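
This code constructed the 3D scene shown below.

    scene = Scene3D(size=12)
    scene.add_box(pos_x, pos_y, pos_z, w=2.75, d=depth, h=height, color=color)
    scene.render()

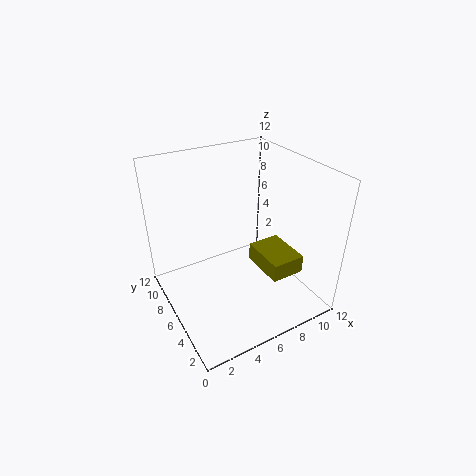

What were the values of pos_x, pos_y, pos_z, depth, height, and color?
pos_x = 7; pos_y = 2; pos_z = 3.75; depth = 3.75; height = 1.5; color = 'olive'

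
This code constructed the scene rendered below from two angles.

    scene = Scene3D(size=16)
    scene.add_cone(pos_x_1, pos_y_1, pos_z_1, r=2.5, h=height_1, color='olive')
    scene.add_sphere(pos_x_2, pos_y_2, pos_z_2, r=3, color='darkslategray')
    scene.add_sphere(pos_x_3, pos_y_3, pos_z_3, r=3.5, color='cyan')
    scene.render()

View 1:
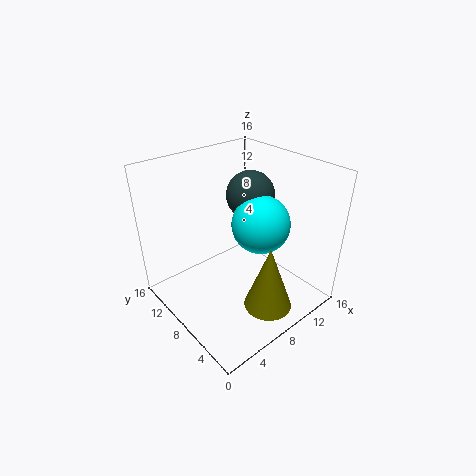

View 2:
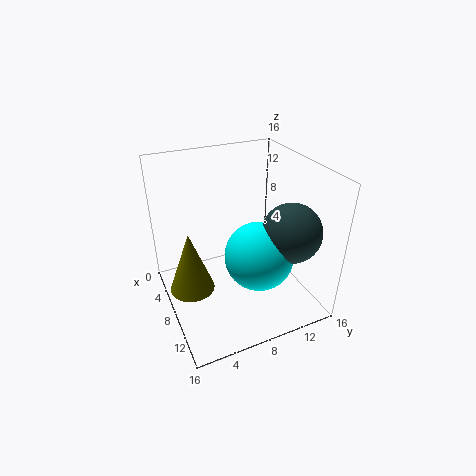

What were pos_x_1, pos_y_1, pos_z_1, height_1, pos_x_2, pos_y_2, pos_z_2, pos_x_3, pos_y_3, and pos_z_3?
pos_x_1 = 7.5
pos_y_1 = 2.5
pos_z_1 = 2.5
height_1 = 7
pos_x_2 = 13
pos_y_2 = 11.5
pos_z_2 = 10.5
pos_x_3 = 12
pos_y_3 = 8.5
pos_z_3 = 8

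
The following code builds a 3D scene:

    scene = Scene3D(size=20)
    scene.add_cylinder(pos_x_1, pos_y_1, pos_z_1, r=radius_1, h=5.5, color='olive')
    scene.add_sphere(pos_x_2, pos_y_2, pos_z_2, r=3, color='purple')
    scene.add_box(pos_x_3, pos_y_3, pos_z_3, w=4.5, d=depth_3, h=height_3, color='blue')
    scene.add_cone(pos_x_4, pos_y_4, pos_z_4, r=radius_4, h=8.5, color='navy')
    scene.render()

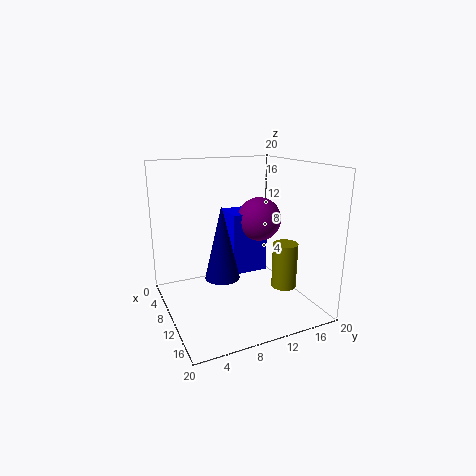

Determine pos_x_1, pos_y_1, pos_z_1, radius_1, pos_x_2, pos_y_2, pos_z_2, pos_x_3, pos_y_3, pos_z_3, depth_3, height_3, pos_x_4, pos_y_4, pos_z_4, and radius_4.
pos_x_1 = 18; pos_y_1 = 12.5; pos_z_1 = 6; radius_1 = 1.5; pos_x_2 = 10.5; pos_y_2 = 13; pos_z_2 = 12.5; pos_x_3 = 6.5; pos_y_3 = 9; pos_z_3 = 5; depth_3 = 5; height_3 = 8.5; pos_x_4 = 16.5; pos_y_4 = 5; pos_z_4 = 8; radius_4 = 2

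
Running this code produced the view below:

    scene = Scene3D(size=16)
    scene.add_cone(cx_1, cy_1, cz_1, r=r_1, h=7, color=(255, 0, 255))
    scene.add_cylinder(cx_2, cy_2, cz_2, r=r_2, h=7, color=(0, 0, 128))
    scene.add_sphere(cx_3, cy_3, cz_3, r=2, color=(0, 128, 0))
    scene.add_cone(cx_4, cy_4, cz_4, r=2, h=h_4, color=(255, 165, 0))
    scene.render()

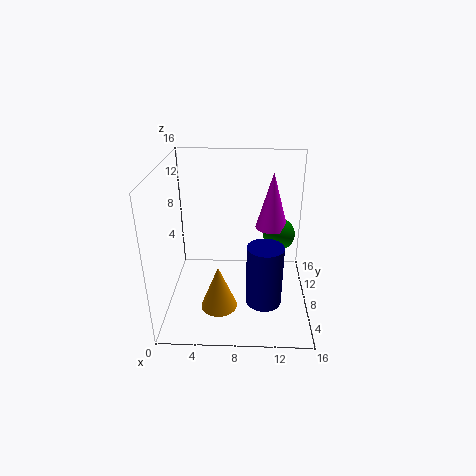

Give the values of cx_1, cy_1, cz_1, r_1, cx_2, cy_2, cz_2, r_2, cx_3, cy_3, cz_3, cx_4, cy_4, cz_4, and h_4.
cx_1 = 12; cy_1 = 13; cz_1 = 7; r_1 = 2; cx_2 = 11; cy_2 = 6; cz_2 = 1; r_2 = 2; cx_3 = 13; cy_3 = 13; cz_3 = 6; cx_4 = 6; cy_4 = 5; cz_4 = 1; h_4 = 5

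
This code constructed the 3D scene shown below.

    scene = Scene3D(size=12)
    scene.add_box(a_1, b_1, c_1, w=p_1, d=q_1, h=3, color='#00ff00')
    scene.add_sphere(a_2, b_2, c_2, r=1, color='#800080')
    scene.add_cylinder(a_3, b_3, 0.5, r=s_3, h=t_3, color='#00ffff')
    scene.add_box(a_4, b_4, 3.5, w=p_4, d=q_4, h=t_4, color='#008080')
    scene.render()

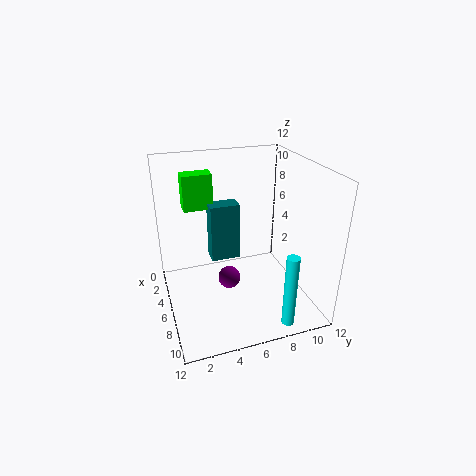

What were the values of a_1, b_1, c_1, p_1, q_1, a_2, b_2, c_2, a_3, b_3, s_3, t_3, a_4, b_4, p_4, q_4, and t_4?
a_1 = 2.5; b_1 = 2; c_1 = 8; p_1 = 1.5; q_1 = 2.5; a_2 = 5; b_2 = 5.5; c_2 = 1.5; a_3 = 11; b_3 = 8.5; s_3 = 0.5; t_3 = 6; a_4 = 3.5; b_4 = 4; p_4 = 1.5; q_4 = 2.5; t_4 = 5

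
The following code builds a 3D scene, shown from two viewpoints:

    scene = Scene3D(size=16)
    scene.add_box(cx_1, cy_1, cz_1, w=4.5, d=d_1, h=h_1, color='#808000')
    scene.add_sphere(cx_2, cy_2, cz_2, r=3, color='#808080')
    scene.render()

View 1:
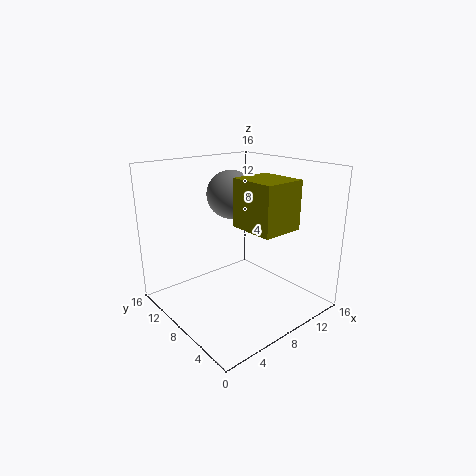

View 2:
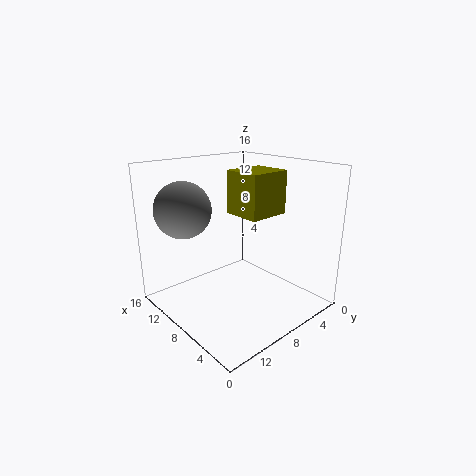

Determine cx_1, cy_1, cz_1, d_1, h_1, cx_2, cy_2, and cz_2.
cx_1 = 6.5; cy_1 = 2; cz_1 = 10; d_1 = 5; h_1 = 5; cx_2 = 11; cy_2 = 13; cz_2 = 11.5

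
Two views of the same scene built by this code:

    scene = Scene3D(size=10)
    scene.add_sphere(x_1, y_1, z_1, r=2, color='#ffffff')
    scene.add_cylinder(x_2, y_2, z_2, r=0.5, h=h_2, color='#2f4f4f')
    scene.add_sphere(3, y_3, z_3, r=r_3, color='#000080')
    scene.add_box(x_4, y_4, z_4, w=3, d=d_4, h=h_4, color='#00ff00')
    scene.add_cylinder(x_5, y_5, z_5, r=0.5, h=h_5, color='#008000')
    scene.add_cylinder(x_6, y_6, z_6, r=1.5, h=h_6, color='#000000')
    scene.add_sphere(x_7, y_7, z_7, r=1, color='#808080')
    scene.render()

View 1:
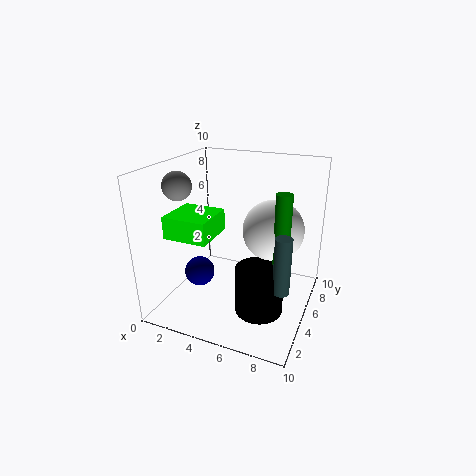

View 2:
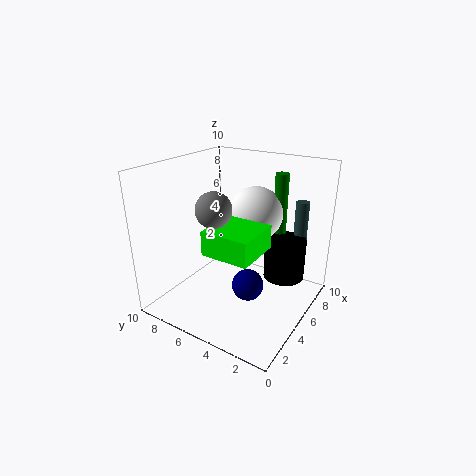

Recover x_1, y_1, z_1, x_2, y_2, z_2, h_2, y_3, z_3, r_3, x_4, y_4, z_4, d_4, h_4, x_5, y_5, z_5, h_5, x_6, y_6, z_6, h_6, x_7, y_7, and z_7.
x_1 = 7.5; y_1 = 5; z_1 = 6; x_2 = 9; y_2 = 2; z_2 = 3.5; h_2 = 3.5; y_3 = 3; z_3 = 3; r_3 = 1; x_4 = 1; y_4 = 2; z_4 = 5.5; d_4 = 3; h_4 = 1.5; x_5 = 8.5; y_5 = 3.5; z_5 = 4.5; h_5 = 4.5; x_6 = 7.5; y_6 = 2.5; z_6 = 1.5; h_6 = 3; x_7 = 1; y_7 = 4; z_7 = 8.5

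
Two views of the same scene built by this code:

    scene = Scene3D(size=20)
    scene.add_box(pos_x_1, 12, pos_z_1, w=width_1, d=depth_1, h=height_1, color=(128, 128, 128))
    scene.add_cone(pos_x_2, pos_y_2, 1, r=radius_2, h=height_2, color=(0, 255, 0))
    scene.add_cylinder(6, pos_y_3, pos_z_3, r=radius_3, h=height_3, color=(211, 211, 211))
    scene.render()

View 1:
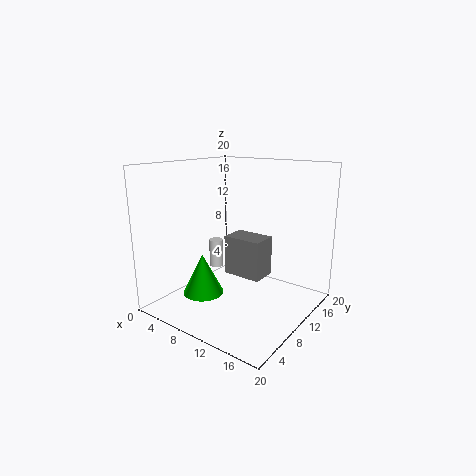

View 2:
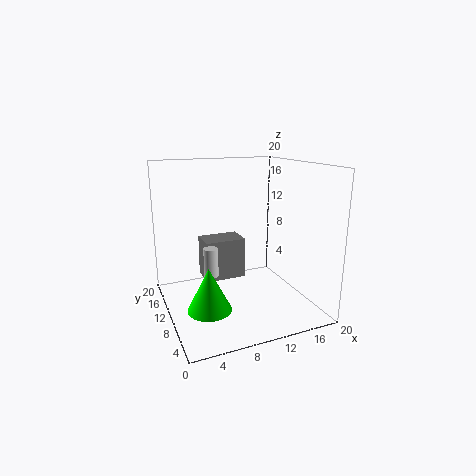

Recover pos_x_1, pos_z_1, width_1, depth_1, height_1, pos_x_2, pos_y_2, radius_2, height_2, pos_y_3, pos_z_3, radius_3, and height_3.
pos_x_1 = 6
pos_z_1 = 3
width_1 = 6
depth_1 = 4
height_1 = 6
pos_x_2 = 5
pos_y_2 = 8
radius_2 = 3
height_2 = 6
pos_y_3 = 10
pos_z_3 = 5
radius_3 = 1
height_3 = 4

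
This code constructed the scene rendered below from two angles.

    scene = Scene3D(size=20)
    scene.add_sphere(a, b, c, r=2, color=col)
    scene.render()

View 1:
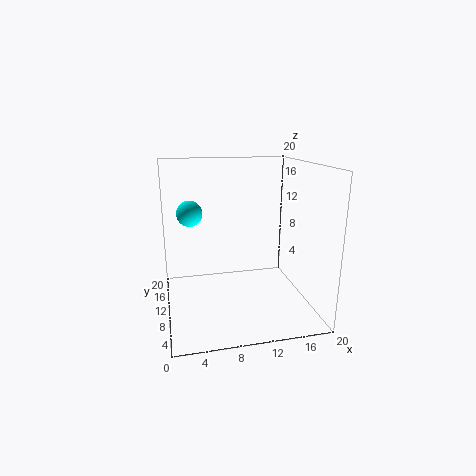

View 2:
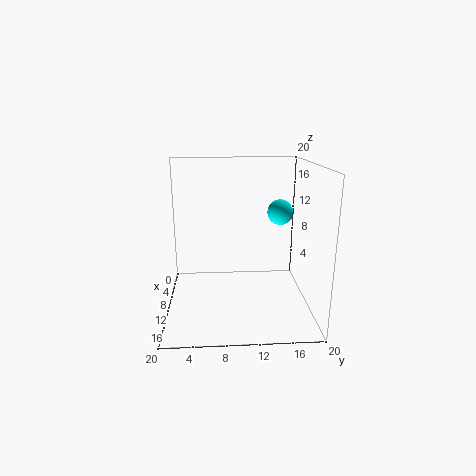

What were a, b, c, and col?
a = 4; b = 17; c = 12; col = 'cyan'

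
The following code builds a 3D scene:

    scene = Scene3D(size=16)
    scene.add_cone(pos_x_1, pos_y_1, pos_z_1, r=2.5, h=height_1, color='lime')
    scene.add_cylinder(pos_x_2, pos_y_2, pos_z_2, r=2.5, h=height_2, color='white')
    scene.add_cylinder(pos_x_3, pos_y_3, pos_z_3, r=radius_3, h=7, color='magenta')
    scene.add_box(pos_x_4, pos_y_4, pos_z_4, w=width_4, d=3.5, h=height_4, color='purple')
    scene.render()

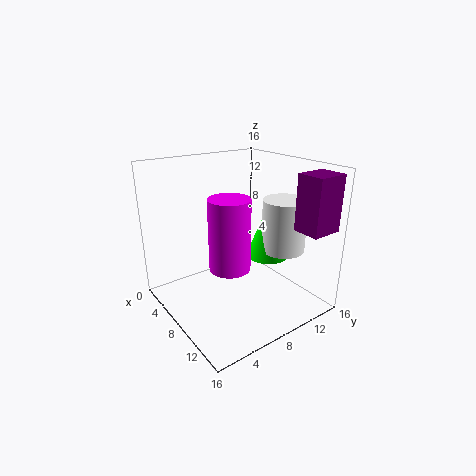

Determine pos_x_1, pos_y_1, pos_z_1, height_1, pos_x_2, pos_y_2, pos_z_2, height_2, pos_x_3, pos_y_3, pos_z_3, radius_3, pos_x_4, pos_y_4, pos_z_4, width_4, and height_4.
pos_x_1 = 8.5; pos_y_1 = 12; pos_z_1 = 5; height_1 = 6.5; pos_x_2 = 10; pos_y_2 = 13; pos_z_2 = 6; height_2 = 6; pos_x_3 = 11.5; pos_y_3 = 4.5; pos_z_3 = 7; radius_3 = 2; pos_x_4 = 12.5; pos_y_4 = 12; pos_z_4 = 9.5; width_4 = 3; height_4 = 6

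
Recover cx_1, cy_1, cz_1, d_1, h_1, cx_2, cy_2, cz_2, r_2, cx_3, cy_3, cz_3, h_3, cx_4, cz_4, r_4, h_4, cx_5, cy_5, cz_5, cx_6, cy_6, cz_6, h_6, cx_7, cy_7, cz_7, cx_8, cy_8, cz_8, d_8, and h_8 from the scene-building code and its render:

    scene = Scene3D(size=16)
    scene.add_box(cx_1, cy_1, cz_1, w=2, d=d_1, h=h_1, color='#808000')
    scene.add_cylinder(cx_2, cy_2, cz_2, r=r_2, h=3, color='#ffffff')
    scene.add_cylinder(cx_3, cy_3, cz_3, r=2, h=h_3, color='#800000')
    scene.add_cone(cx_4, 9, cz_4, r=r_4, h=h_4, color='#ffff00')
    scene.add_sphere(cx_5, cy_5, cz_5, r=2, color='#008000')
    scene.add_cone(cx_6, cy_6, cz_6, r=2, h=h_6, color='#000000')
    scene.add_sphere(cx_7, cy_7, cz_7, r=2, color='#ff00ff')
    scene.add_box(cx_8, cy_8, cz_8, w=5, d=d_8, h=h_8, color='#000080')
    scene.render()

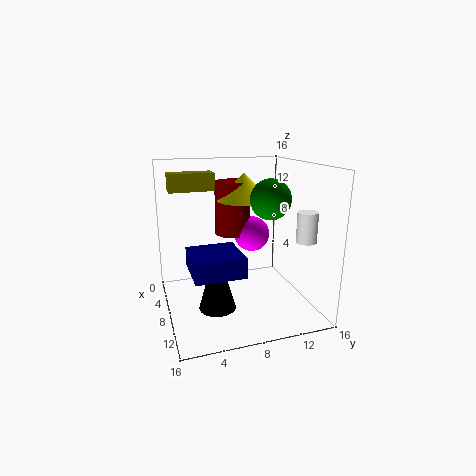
cx_1 = 4
cy_1 = 1
cz_1 = 13
d_1 = 5
h_1 = 2
cx_2 = 14
cy_2 = 13
cz_2 = 9
r_2 = 1
cx_3 = 6
cy_3 = 8
cz_3 = 8
h_3 = 6
cx_4 = 7
cz_4 = 12
r_4 = 3
h_4 = 3
cx_5 = 12
cy_5 = 10
cz_5 = 13
cx_6 = 10
cy_6 = 5
cz_6 = 1
h_6 = 7
cx_7 = 7
cy_7 = 10
cz_7 = 8
cx_8 = 9
cy_8 = 2
cz_8 = 6
d_8 = 5
h_8 = 2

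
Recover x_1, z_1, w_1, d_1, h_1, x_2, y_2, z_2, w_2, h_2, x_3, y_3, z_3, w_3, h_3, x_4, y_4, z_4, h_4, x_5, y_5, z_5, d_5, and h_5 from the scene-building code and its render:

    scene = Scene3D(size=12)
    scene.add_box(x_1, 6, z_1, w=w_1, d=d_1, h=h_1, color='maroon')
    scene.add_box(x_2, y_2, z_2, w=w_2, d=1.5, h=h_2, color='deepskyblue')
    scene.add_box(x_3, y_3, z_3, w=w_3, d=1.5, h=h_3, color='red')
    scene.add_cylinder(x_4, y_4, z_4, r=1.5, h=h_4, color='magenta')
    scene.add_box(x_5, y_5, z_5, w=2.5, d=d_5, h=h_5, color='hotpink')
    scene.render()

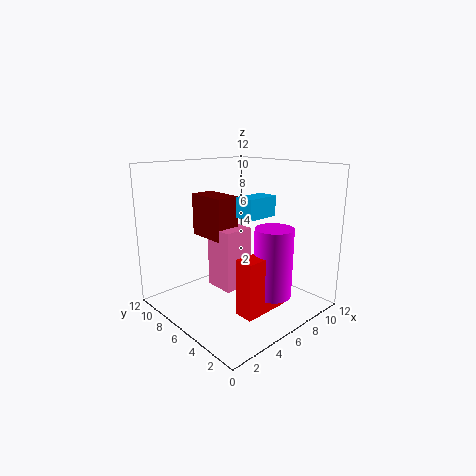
x_1 = 4
z_1 = 6
w_1 = 2
d_1 = 3.5
h_1 = 3.5
x_2 = 4
y_2 = 2.5
z_2 = 8.5
w_2 = 2.5
h_2 = 1.5
x_3 = 3.5
y_3 = 2
z_3 = 1
w_3 = 4
h_3 = 4.5
x_4 = 6.5
y_4 = 2.5
z_4 = 2
h_4 = 5.5
x_5 = 4
y_5 = 5
z_5 = 2
d_5 = 2.5
h_5 = 5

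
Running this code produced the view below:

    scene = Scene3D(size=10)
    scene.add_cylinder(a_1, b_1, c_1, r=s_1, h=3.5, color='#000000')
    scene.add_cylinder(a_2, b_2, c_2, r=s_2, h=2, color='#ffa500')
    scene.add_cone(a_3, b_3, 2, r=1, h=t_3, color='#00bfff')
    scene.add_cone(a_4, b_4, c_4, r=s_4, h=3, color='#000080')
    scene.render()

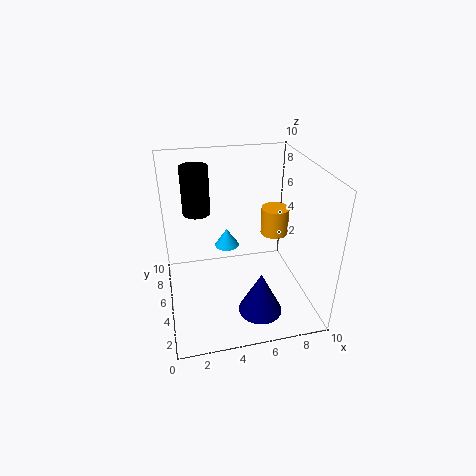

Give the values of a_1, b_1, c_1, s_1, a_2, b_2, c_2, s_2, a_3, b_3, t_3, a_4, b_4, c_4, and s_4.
a_1 = 2.5, b_1 = 7.5, c_1 = 6, s_1 = 1, a_2 = 8, b_2 = 6, c_2 = 4.5, s_2 = 1, a_3 = 5, b_3 = 9, t_3 = 1.5, a_4 = 6, b_4 = 2.5, c_4 = 0.5, s_4 = 1.5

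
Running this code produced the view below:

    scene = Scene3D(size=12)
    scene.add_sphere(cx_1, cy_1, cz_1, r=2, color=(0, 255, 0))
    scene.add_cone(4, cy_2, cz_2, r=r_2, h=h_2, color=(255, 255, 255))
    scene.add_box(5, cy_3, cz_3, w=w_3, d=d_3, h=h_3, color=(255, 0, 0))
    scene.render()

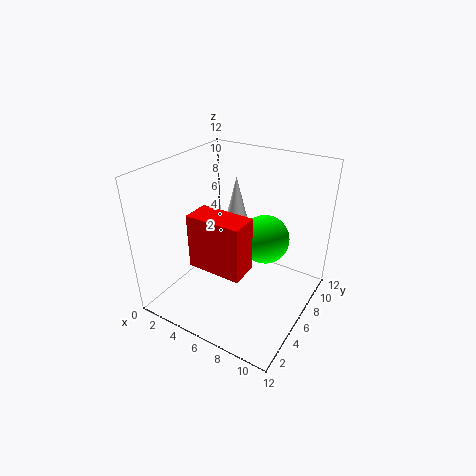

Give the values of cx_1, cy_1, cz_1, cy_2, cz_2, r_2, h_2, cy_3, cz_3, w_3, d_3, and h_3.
cx_1 = 8
cy_1 = 7
cz_1 = 6
cy_2 = 9
cz_2 = 6
r_2 = 1
h_2 = 4
cy_3 = 1
cz_3 = 6
w_3 = 4
d_3 = 2
h_3 = 4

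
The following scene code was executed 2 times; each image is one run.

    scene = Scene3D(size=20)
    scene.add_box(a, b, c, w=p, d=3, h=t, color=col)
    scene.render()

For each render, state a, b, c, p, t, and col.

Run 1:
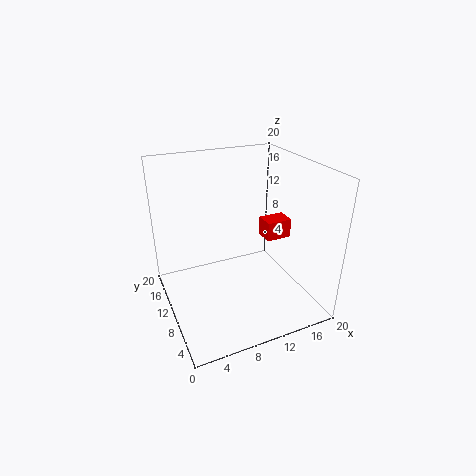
a = 16
b = 12
c = 7
p = 4
t = 3
col = 'red'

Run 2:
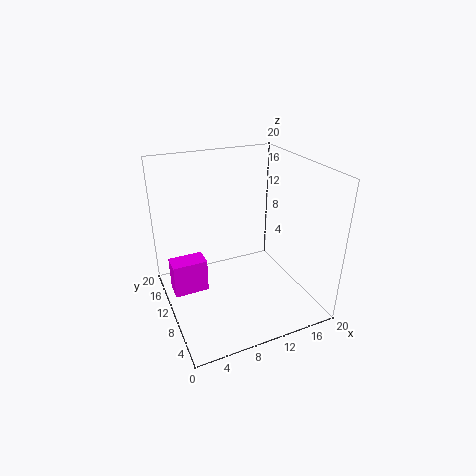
a = 1
b = 12
c = 1
p = 5
t = 5
col = 'magenta'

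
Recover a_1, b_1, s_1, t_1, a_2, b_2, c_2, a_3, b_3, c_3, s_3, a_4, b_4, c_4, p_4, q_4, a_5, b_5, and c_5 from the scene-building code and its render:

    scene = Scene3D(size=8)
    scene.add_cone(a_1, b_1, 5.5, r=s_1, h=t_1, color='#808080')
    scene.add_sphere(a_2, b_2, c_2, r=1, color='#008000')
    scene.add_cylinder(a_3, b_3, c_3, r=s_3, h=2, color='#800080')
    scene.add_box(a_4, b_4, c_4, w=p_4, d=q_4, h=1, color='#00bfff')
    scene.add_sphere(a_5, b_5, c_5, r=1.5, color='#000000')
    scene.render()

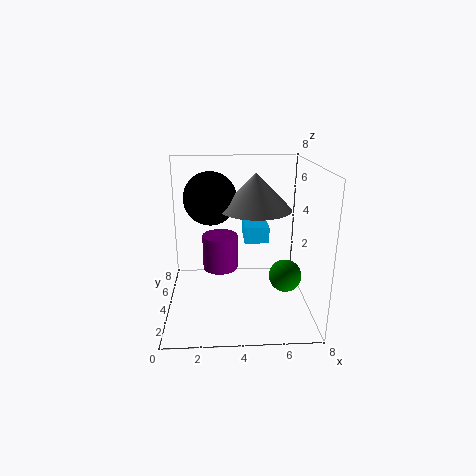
a_1 = 5, b_1 = 4.5, s_1 = 2, t_1 = 2, a_2 = 7, b_2 = 5, c_2 = 1, a_3 = 3, b_3 = 4.5, c_3 = 2, s_3 = 1, a_4 = 4.5, b_4 = 5.5, c_4 = 3, p_4 = 1.5, q_4 = 2, a_5 = 2.5, b_5 = 5, c_5 = 6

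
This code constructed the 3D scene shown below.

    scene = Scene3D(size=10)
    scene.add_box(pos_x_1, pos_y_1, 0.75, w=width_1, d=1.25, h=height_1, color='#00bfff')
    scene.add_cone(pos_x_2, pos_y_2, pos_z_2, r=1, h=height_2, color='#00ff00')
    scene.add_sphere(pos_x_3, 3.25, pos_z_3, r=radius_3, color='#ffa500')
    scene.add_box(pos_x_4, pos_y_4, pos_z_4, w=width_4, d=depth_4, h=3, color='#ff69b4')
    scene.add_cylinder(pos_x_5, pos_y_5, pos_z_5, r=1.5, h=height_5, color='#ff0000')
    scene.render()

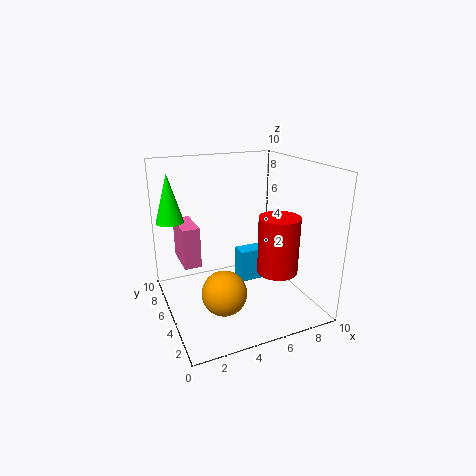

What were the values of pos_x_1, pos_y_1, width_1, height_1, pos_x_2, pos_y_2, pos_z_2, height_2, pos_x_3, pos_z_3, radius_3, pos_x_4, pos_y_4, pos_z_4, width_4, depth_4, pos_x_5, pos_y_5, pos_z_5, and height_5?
pos_x_1 = 5.75
pos_y_1 = 6
width_1 = 3.25
height_1 = 2.5
pos_x_2 = 1
pos_y_2 = 8
pos_z_2 = 5.75
height_2 = 3.5
pos_x_3 = 3.25
pos_z_3 = 2
radius_3 = 1.5
pos_x_4 = 1.5
pos_y_4 = 6.5
pos_z_4 = 2.5
width_4 = 1.25
depth_4 = 3
pos_x_5 = 8
pos_y_5 = 4.5
pos_z_5 = 2
height_5 = 4.25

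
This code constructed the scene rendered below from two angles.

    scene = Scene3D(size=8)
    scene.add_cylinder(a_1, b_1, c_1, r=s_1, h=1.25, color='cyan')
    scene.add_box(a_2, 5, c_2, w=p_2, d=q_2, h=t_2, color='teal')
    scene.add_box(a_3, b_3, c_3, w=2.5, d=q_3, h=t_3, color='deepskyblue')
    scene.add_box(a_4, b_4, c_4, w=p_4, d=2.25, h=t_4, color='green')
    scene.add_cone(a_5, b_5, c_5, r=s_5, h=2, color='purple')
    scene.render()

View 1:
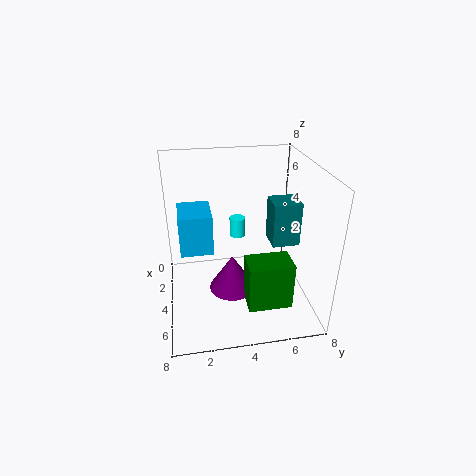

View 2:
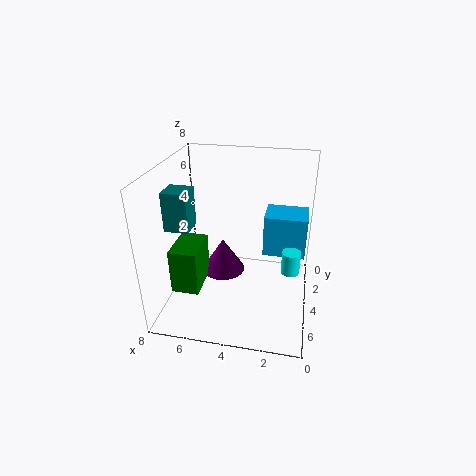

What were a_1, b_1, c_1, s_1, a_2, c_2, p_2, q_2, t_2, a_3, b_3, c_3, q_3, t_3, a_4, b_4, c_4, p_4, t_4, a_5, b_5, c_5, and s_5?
a_1 = 1
b_1 = 4.5
c_1 = 2.5
s_1 = 0.5
a_2 = 6
c_2 = 5.25
p_2 = 1.25
q_2 = 1.25
t_2 = 2
a_3 = 0.25
b_3 = 0.75
c_3 = 2.25
q_3 = 2
t_3 = 2.5
a_4 = 5.75
b_4 = 4
c_4 = 1.5
p_4 = 1.5
t_4 = 2.5
a_5 = 5
b_5 = 3.5
c_5 = 1.5
s_5 = 1.25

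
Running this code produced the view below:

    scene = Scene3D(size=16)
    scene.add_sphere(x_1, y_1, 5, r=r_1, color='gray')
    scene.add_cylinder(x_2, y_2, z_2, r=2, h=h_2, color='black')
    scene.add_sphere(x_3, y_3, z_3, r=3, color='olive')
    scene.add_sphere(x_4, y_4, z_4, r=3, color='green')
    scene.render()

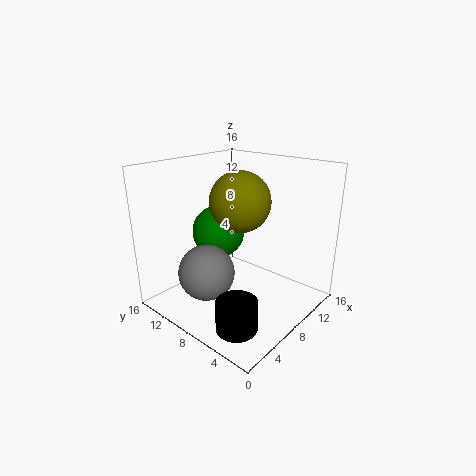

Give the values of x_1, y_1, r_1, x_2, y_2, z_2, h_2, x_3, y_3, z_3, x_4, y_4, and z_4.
x_1 = 4; y_1 = 9; r_1 = 3; x_2 = 2; y_2 = 3; z_2 = 2; h_2 = 3; x_3 = 6; y_3 = 6; z_3 = 13; x_4 = 8; y_4 = 11; z_4 = 8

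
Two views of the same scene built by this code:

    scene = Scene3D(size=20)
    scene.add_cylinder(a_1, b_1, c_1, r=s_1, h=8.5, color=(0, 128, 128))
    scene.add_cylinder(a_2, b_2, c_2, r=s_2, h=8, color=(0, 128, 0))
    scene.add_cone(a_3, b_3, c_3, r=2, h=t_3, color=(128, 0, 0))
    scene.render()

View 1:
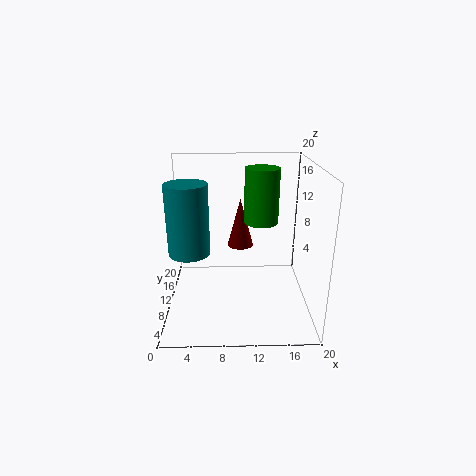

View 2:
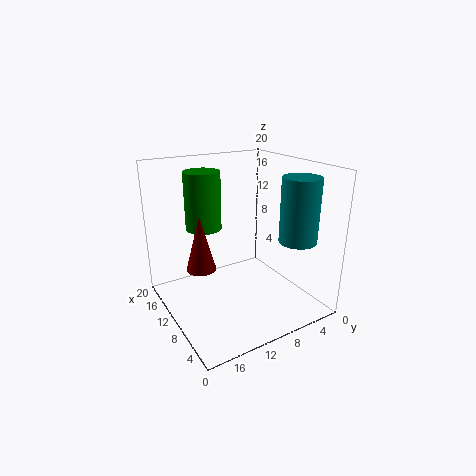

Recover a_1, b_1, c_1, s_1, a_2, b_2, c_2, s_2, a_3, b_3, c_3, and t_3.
a_1 = 4
b_1 = 4.5
c_1 = 10.5
s_1 = 2.5
a_2 = 13.5
b_2 = 13.5
c_2 = 11
s_2 = 2.5
a_3 = 10.5
b_3 = 15.5
c_3 = 6.5
t_3 = 7.5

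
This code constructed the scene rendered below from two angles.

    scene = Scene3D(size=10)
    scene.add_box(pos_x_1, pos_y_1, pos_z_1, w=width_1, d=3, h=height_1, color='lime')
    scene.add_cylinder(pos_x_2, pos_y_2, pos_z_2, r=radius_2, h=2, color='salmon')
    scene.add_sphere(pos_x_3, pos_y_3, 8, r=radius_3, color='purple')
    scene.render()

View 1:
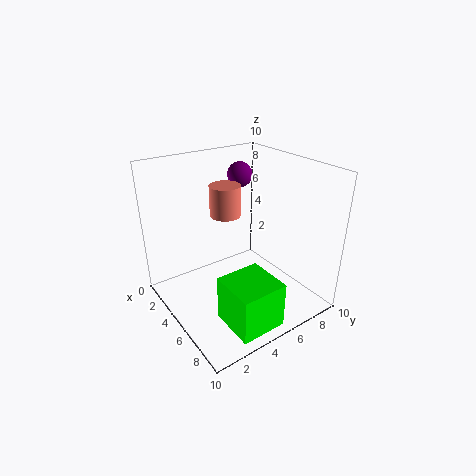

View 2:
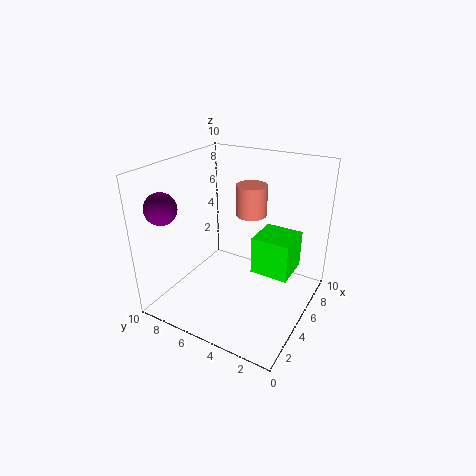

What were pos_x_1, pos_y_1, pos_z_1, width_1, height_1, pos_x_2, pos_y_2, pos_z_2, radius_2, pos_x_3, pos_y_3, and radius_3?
pos_x_1 = 7
pos_y_1 = 2
pos_z_1 = 1
width_1 = 3
height_1 = 3
pos_x_2 = 5
pos_y_2 = 4
pos_z_2 = 7
radius_2 = 1
pos_x_3 = 1
pos_y_3 = 8
radius_3 = 1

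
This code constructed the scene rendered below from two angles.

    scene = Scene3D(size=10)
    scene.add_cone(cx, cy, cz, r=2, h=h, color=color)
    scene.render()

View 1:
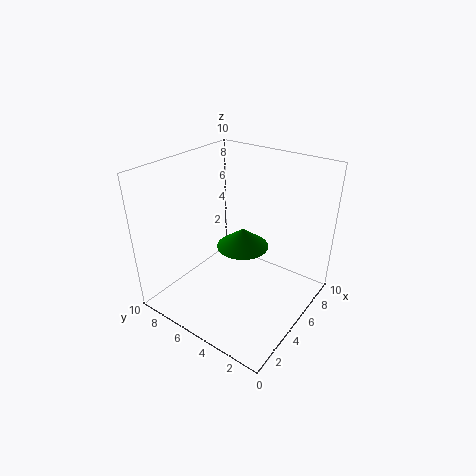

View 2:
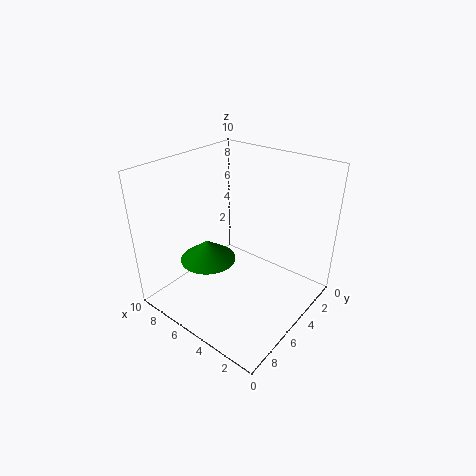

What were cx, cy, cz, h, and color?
cx = 7, cy = 6, cz = 3, h = 1.5, color = 'green'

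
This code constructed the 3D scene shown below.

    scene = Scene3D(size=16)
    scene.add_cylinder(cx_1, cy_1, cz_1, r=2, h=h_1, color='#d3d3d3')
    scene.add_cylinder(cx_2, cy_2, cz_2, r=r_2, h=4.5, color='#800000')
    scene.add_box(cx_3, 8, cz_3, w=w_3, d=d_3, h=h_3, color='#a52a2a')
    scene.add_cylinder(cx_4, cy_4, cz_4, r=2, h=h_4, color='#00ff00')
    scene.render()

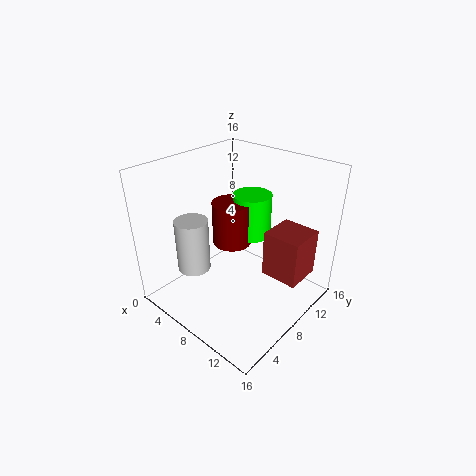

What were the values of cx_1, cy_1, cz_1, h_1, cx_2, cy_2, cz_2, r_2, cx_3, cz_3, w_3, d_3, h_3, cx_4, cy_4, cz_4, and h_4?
cx_1 = 2.5
cy_1 = 6
cz_1 = 2.5
h_1 = 6.5
cx_2 = 8.5
cy_2 = 6.5
cz_2 = 8.5
r_2 = 2
cx_3 = 11.5
cz_3 = 5
w_3 = 4
d_3 = 4
h_3 = 5
cx_4 = 9.5
cy_4 = 8.5
cz_4 = 9
h_4 = 4.5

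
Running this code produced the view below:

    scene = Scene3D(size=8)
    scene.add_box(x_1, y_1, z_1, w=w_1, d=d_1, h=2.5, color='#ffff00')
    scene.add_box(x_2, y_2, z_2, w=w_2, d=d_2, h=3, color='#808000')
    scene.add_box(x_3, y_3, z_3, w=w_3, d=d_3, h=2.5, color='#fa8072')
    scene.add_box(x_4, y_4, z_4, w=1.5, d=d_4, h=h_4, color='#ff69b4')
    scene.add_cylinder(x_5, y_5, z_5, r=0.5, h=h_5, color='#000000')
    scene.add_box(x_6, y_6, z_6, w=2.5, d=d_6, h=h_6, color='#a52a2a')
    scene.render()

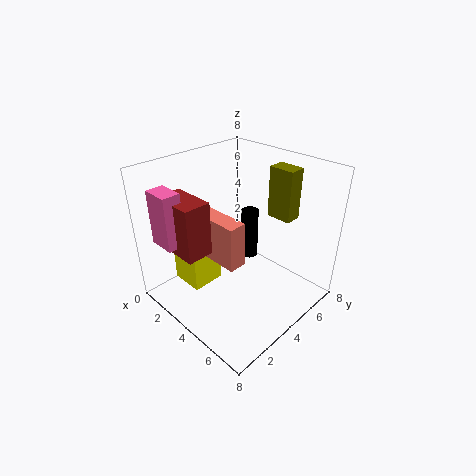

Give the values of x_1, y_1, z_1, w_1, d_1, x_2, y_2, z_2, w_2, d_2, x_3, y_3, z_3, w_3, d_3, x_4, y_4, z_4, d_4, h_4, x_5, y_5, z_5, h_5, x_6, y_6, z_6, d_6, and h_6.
x_1 = 0.5
y_1 = 2
z_1 = 0.5
w_1 = 2
d_1 = 2
x_2 = 4
y_2 = 6.5
z_2 = 4.5
w_2 = 1.5
d_2 = 1
x_3 = 2
y_3 = 2.5
z_3 = 3
w_3 = 3
d_3 = 1
x_4 = 1
y_4 = 0.5
z_4 = 4
d_4 = 1
h_4 = 3
x_5 = 3.5
y_5 = 5.5
z_5 = 2
h_5 = 3
x_6 = 1
y_6 = 1
z_6 = 3.5
d_6 = 1.5
h_6 = 3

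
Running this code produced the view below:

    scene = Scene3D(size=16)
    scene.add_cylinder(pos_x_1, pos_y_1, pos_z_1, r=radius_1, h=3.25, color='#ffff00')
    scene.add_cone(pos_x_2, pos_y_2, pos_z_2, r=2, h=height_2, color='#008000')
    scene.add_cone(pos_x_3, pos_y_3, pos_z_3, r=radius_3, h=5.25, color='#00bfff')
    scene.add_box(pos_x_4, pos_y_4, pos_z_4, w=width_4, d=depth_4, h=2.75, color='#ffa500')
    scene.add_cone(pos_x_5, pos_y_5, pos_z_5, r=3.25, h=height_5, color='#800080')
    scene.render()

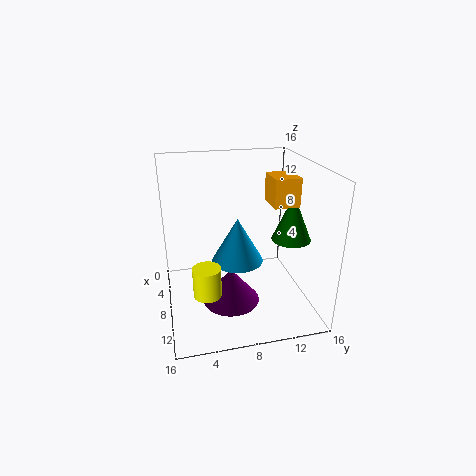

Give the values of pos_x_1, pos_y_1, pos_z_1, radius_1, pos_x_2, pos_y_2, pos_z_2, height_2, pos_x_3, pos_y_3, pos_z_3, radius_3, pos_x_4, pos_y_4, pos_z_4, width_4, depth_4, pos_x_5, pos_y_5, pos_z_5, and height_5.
pos_x_1 = 10.75
pos_y_1 = 4
pos_z_1 = 3
radius_1 = 1.5
pos_x_2 = 11.5
pos_y_2 = 12.75
pos_z_2 = 9
height_2 = 4.75
pos_x_3 = 6.75
pos_y_3 = 8.25
pos_z_3 = 4.5
radius_3 = 3
pos_x_4 = 10
pos_y_4 = 10.25
pos_z_4 = 13
width_4 = 3
depth_4 = 2.5
pos_x_5 = 8.75
pos_y_5 = 7
pos_z_5 = 0.5
height_5 = 4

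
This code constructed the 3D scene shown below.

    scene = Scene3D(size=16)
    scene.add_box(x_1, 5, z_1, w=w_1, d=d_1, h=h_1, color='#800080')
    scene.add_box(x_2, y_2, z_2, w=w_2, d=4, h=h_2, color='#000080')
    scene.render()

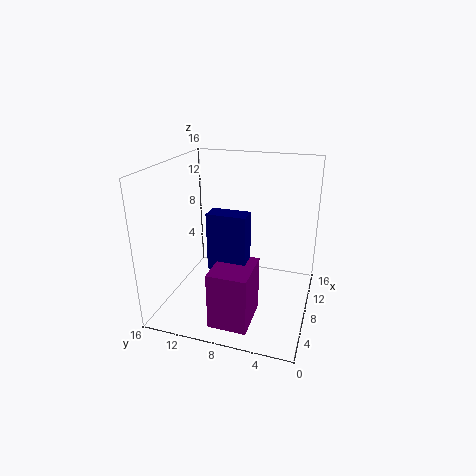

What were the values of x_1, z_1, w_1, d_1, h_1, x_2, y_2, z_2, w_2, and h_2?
x_1 = 1
z_1 = 1
w_1 = 5
d_1 = 4
h_1 = 6
x_2 = 4
y_2 = 6
z_2 = 6
w_2 = 2
h_2 = 6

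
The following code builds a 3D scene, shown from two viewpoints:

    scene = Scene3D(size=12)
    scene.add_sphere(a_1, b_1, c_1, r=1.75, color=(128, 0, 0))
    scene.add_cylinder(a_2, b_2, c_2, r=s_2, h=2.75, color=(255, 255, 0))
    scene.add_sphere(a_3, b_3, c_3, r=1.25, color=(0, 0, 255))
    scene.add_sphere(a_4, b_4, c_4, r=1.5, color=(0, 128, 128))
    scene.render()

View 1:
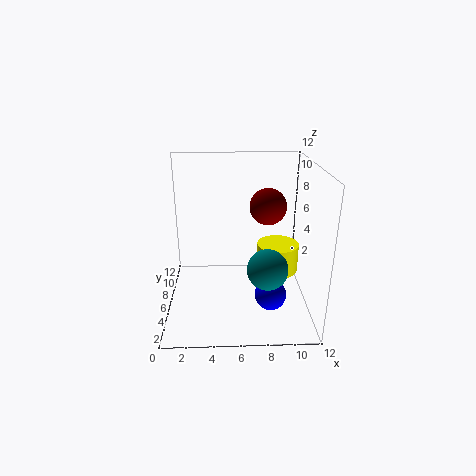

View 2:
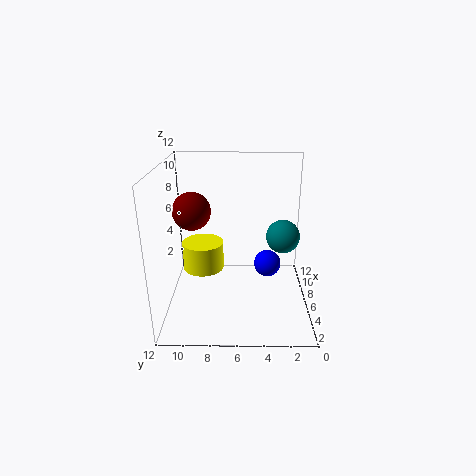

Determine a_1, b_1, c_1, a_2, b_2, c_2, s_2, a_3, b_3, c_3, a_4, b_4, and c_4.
a_1 = 9, b_1 = 10.25, c_1 = 7.25, a_2 = 10, b_2 = 9.5, c_2 = 1, s_2 = 2, a_3 = 8.5, b_3 = 3.25, c_3 = 2.25, a_4 = 8, b_4 = 2, c_4 = 5.25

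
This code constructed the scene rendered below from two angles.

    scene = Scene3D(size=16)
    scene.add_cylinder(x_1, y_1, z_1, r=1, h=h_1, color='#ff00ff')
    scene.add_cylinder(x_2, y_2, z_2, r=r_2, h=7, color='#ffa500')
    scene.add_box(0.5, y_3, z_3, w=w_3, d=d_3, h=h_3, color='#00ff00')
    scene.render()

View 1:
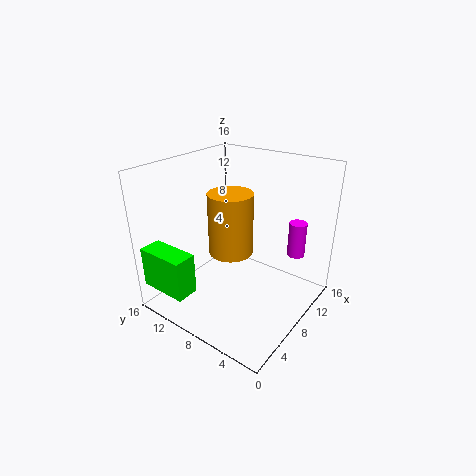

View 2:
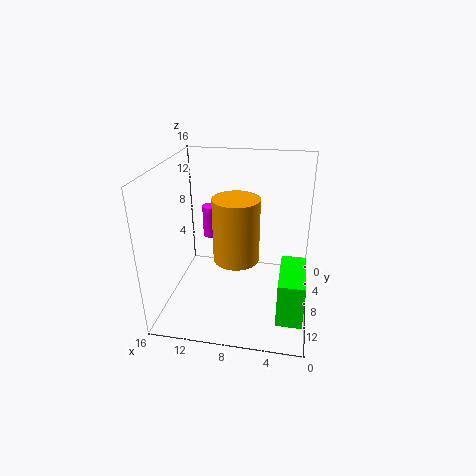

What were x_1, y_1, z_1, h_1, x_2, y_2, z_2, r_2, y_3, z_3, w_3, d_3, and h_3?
x_1 = 12.5, y_1 = 3, z_1 = 5.5, h_1 = 4, x_2 = 8, y_2 = 9, z_2 = 6, r_2 = 2.5, y_3 = 10, z_3 = 3, w_3 = 2.5, d_3 = 5.5, h_3 = 4.5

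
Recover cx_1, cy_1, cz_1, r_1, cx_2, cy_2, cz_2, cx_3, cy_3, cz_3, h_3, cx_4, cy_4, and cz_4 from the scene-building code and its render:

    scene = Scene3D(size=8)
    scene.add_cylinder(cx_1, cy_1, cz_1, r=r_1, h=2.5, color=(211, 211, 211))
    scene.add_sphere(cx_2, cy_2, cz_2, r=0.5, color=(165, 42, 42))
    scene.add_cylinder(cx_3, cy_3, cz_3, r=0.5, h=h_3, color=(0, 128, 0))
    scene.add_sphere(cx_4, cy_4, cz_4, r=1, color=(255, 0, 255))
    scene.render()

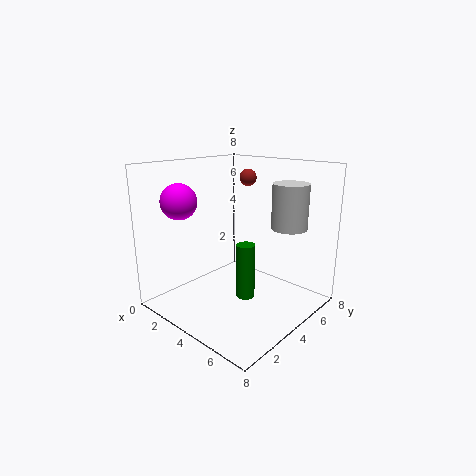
cx_1 = 6; cy_1 = 6; cz_1 = 4.5; r_1 = 1; cx_2 = 3; cy_2 = 6; cz_2 = 7; cx_3 = 5; cy_3 = 3.5; cz_3 = 1; h_3 = 3; cx_4 = 1.5; cy_4 = 2; cz_4 = 6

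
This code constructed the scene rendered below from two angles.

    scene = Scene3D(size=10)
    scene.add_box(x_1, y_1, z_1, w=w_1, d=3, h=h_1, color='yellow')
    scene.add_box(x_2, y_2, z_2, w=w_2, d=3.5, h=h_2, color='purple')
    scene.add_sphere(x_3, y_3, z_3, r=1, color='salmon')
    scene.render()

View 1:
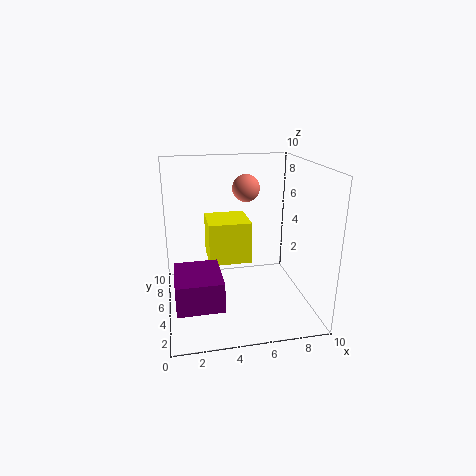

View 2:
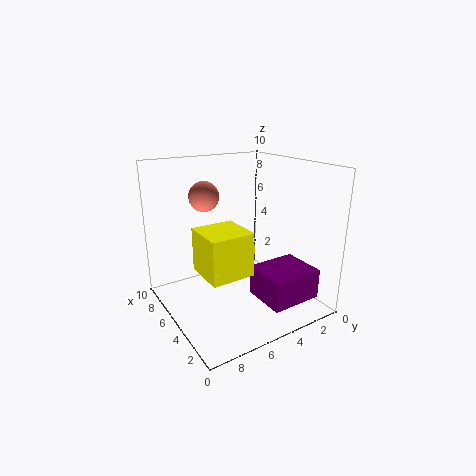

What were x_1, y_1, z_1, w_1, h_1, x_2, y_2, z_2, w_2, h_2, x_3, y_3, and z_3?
x_1 = 3
y_1 = 5
z_1 = 3
w_1 = 3
h_1 = 3
x_2 = 0.5
y_2 = 1.5
z_2 = 1.5
w_2 = 3
h_2 = 2
x_3 = 6
y_3 = 7
z_3 = 8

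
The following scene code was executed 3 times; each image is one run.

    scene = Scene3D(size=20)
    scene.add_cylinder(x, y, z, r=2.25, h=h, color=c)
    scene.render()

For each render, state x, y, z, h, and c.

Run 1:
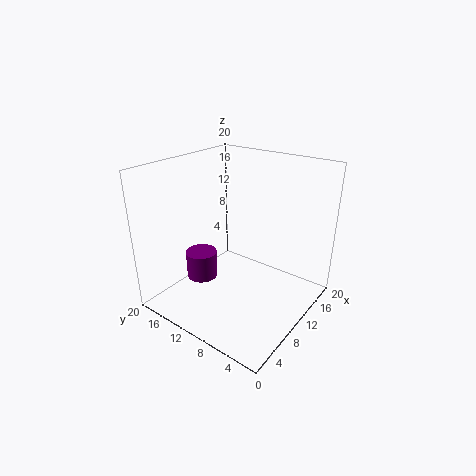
x = 8, y = 15.25, z = 3, h = 4, c = 'purple'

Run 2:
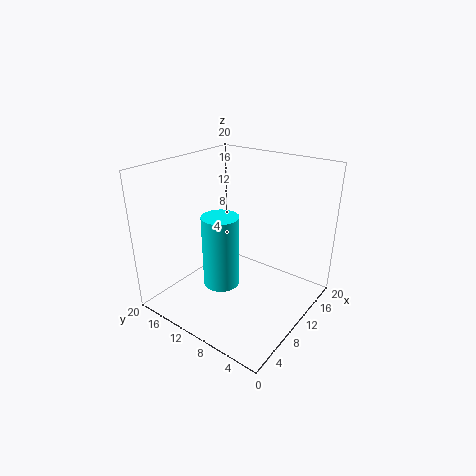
x = 4.5, y = 8.5, z = 6.5, h = 9, c = 'cyan'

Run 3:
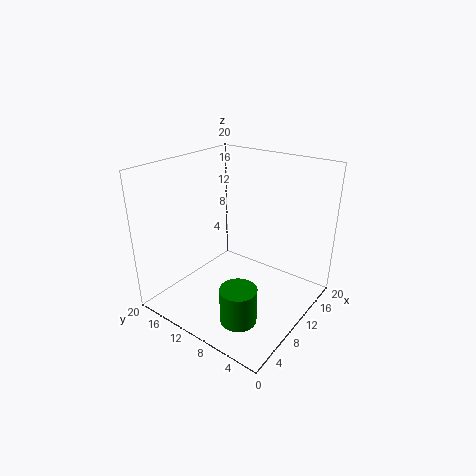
x = 3, y = 4.75, z = 3.25, h = 4.5, c = 'green'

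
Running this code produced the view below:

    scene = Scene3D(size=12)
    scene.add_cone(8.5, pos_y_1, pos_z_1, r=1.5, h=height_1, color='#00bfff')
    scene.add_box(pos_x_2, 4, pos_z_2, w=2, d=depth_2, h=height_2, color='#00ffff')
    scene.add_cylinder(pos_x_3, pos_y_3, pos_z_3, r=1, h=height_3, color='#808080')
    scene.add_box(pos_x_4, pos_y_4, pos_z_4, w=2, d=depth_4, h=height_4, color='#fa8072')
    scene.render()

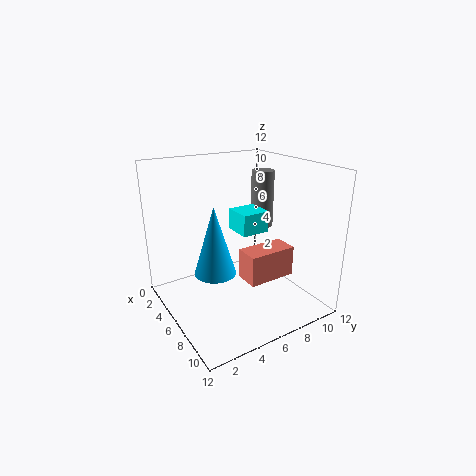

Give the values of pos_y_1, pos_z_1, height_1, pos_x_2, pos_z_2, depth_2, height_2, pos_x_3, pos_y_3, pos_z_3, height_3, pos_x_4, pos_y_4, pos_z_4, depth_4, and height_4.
pos_y_1 = 2.5
pos_z_1 = 5
height_1 = 5
pos_x_2 = 8
pos_z_2 = 8
depth_2 = 2
height_2 = 1.5
pos_x_3 = 4.5
pos_y_3 = 9.5
pos_z_3 = 6
height_3 = 5
pos_x_4 = 7
pos_y_4 = 5.5
pos_z_4 = 3
depth_4 = 4
height_4 = 2.5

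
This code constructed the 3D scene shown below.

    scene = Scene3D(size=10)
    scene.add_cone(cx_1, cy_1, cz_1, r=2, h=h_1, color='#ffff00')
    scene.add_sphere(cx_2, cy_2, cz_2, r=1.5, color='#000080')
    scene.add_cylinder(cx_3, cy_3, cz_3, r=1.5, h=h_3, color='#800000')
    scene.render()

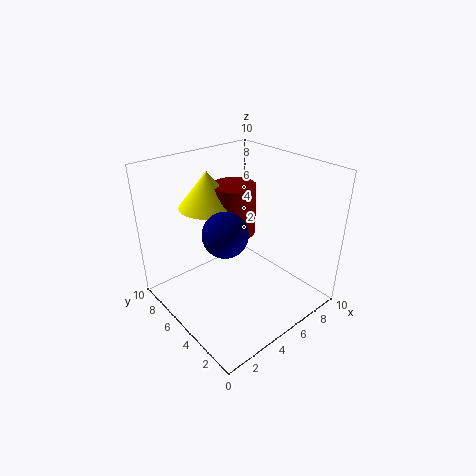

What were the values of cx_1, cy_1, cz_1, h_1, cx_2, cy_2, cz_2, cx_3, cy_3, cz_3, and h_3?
cx_1 = 4
cy_1 = 7
cz_1 = 7
h_1 = 2.5
cx_2 = 3.5
cy_2 = 4.5
cz_2 = 6
cx_3 = 5.5
cy_3 = 6
cz_3 = 5
h_3 = 3.5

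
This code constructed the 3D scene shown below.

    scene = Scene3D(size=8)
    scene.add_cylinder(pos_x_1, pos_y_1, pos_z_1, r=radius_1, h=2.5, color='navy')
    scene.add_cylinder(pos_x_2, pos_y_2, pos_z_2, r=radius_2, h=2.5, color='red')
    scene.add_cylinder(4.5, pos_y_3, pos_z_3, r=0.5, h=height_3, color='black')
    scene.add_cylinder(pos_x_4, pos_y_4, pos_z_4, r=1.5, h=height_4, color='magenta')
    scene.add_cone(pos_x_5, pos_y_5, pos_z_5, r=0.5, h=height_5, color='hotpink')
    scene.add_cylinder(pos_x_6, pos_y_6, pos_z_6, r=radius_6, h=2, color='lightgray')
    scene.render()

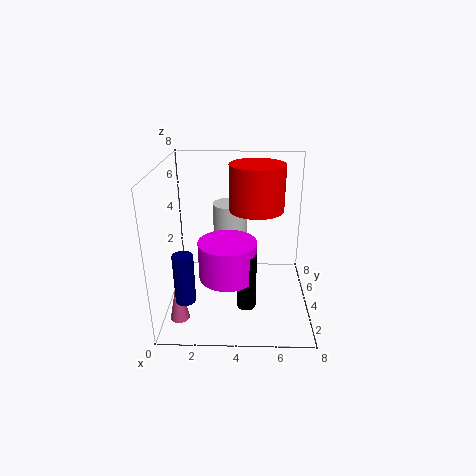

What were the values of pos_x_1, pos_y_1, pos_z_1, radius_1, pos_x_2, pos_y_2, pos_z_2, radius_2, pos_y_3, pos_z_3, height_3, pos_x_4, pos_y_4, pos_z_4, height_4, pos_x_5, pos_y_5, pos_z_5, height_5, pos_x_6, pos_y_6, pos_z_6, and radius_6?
pos_x_1 = 1.5, pos_y_1 = 1, pos_z_1 = 2, radius_1 = 0.5, pos_x_2 = 5, pos_y_2 = 4.5, pos_z_2 = 5.5, radius_2 = 1.5, pos_y_3 = 2, pos_z_3 = 1, height_3 = 3, pos_x_4 = 3.5, pos_y_4 = 2.5, pos_z_4 = 2.5, height_4 = 2, pos_x_5 = 1, pos_y_5 = 1.5, pos_z_5 = 0.5, height_5 = 2.5, pos_x_6 = 3.5, pos_y_6 = 5.5, pos_z_6 = 3.5, radius_6 = 1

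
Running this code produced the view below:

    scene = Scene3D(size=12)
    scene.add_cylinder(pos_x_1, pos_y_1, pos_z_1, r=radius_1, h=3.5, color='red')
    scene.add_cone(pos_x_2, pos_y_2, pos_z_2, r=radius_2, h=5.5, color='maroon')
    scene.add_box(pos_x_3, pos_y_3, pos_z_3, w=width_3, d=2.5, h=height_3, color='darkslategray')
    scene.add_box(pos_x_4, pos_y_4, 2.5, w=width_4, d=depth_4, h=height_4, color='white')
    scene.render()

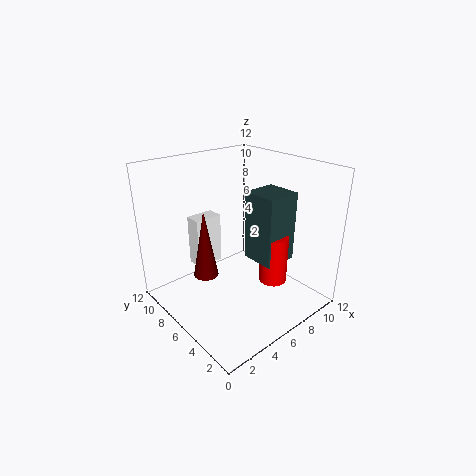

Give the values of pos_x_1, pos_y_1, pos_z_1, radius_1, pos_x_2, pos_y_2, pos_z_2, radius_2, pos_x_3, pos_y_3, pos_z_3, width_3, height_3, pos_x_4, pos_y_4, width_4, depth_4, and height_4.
pos_x_1 = 5.5, pos_y_1 = 1.5, pos_z_1 = 4.5, radius_1 = 1, pos_x_2 = 3, pos_y_2 = 6.5, pos_z_2 = 3.5, radius_2 = 1, pos_x_3 = 4.5, pos_y_3 = 1, pos_z_3 = 6, width_3 = 2.5, height_3 = 5, pos_x_4 = 4, pos_y_4 = 9, width_4 = 2.5, depth_4 = 1.5, height_4 = 4.5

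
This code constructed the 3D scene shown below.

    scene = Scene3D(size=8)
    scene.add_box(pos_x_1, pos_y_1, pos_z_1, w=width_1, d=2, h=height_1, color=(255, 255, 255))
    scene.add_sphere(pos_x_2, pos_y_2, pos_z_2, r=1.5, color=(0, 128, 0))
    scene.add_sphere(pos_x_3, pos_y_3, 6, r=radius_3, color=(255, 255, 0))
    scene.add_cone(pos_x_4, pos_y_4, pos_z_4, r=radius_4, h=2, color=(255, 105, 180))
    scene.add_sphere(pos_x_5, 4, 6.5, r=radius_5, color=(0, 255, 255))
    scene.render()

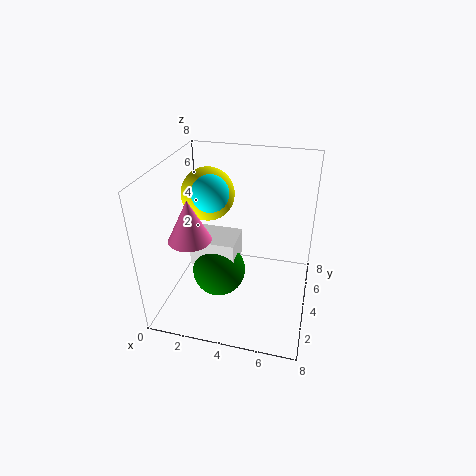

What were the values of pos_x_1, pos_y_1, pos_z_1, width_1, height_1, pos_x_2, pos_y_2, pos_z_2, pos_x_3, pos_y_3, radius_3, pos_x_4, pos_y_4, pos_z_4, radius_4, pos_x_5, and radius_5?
pos_x_1 = 1.5
pos_y_1 = 3
pos_z_1 = 2.5
width_1 = 2.5
height_1 = 1.5
pos_x_2 = 3
pos_y_2 = 3.5
pos_z_2 = 2
pos_x_3 = 2
pos_y_3 = 5
radius_3 = 1.5
pos_x_4 = 2.5
pos_y_4 = 1
pos_z_4 = 5.5
radius_4 = 1
pos_x_5 = 2.5
radius_5 = 1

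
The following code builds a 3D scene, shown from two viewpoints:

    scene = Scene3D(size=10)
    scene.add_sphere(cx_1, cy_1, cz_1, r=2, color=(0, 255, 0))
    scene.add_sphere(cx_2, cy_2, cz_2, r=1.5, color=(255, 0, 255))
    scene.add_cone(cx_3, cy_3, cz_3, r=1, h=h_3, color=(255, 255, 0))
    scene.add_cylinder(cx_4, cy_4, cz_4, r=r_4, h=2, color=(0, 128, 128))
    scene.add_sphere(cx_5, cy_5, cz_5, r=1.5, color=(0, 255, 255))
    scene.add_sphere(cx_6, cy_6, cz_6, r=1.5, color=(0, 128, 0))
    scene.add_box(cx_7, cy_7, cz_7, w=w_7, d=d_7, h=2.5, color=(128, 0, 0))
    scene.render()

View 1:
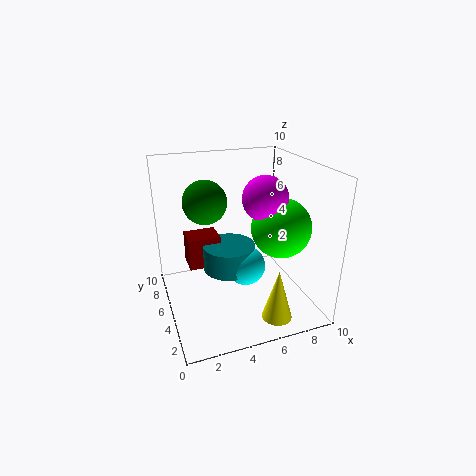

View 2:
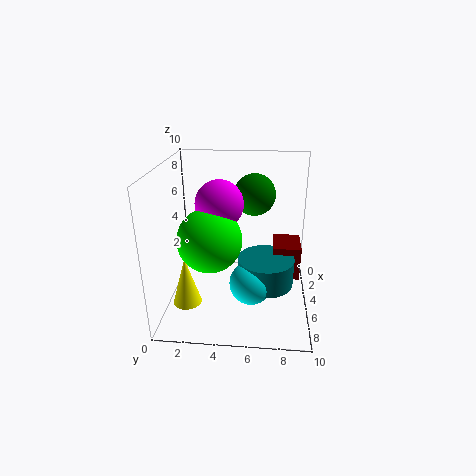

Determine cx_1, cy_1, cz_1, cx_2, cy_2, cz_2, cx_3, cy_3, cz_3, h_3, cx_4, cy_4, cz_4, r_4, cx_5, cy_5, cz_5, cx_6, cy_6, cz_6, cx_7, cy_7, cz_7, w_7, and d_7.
cx_1 = 7.5, cy_1 = 3.5, cz_1 = 6, cx_2 = 6.5, cy_2 = 4, cz_2 = 8, cx_3 = 6.5, cy_3 = 1.5, cz_3 = 0.5, h_3 = 3.5, cx_4 = 5, cy_4 = 7, cz_4 = 1.5, r_4 = 2, cx_5 = 6, cy_5 = 6, cz_5 = 2, cx_6 = 3, cy_6 = 6, cz_6 = 7.5, cx_7 = 2, cy_7 = 7.5, cz_7 = 1.5, w_7 = 2.5, d_7 = 2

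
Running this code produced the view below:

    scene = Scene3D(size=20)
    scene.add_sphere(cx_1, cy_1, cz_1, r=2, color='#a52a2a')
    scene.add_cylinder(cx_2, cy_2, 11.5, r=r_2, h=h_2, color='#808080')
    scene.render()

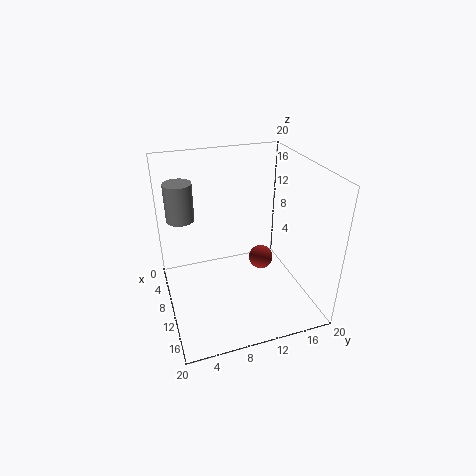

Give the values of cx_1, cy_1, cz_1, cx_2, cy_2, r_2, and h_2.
cx_1 = 4.5; cy_1 = 16; cz_1 = 2; cx_2 = 5; cy_2 = 3; r_2 = 2; h_2 = 5.5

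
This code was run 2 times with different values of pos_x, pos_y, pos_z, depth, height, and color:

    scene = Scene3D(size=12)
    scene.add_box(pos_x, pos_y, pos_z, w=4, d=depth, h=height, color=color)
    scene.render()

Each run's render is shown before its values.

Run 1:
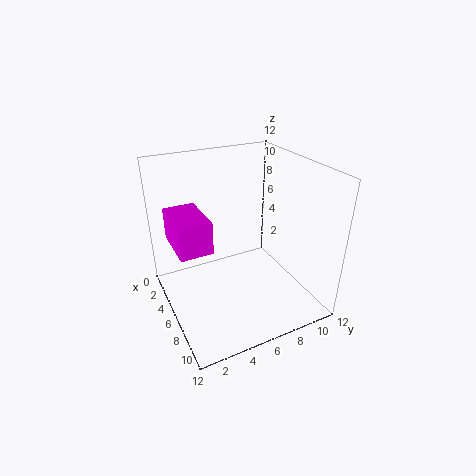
pos_x = 4; pos_y = 0.5; pos_z = 6.5; depth = 2.5; height = 2.5; color = 'magenta'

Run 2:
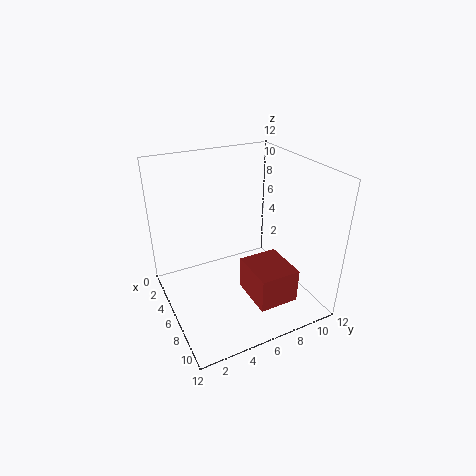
pos_x = 5.5; pos_y = 6.5; pos_z = 0.5; depth = 3.5; height = 3; color = 'brown'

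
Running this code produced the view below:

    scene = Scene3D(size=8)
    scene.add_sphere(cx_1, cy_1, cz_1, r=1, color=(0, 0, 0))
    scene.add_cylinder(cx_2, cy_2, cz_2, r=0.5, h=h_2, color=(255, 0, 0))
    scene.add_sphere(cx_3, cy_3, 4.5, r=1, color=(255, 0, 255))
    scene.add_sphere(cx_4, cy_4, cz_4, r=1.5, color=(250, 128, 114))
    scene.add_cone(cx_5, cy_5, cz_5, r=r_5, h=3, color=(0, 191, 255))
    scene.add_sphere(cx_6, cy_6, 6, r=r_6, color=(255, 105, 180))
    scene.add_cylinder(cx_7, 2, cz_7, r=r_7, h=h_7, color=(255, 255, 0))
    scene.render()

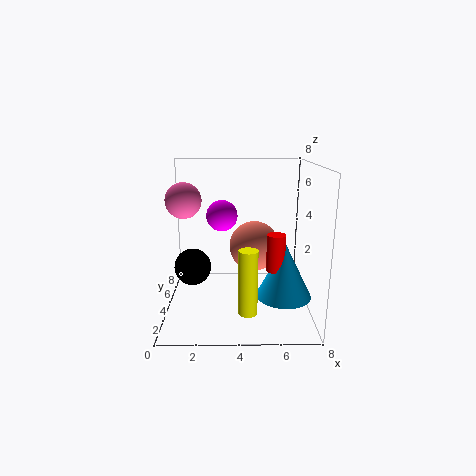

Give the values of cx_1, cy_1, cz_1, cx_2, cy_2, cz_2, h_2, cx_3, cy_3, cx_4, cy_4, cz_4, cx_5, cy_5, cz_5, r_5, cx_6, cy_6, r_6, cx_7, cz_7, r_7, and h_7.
cx_1 = 1.5
cy_1 = 3.5
cz_1 = 2.5
cx_2 = 6
cy_2 = 3
cz_2 = 2.5
h_2 = 2
cx_3 = 3
cy_3 = 7
cx_4 = 5
cy_4 = 5.5
cz_4 = 3
cx_5 = 6.5
cy_5 = 3
cz_5 = 1
r_5 = 1.5
cx_6 = 1
cy_6 = 4.5
r_6 = 1
cx_7 = 4.5
cz_7 = 0.5
r_7 = 0.5
h_7 = 3.5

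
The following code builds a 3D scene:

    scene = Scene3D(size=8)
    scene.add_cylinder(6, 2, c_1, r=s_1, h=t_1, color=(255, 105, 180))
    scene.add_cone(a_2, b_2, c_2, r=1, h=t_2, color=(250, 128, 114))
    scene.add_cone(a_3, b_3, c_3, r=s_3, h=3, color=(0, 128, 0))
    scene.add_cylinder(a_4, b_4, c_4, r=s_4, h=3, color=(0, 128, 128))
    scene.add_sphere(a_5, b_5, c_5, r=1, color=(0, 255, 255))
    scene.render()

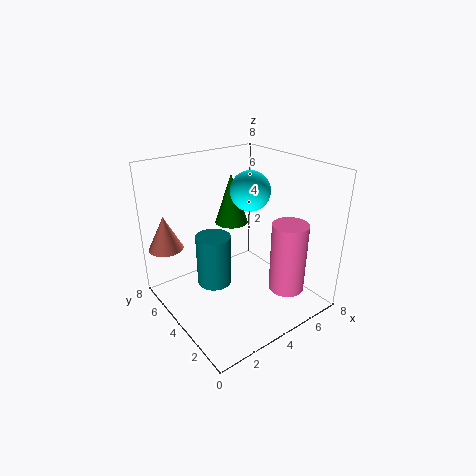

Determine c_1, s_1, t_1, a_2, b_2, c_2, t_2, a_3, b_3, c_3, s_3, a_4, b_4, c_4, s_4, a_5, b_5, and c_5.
c_1 = 1, s_1 = 1, t_1 = 4, a_2 = 1, b_2 = 7, c_2 = 3, t_2 = 2, a_3 = 5, b_3 = 6, c_3 = 4, s_3 = 1, a_4 = 3, b_4 = 5, c_4 = 1, s_4 = 1, a_5 = 4, b_5 = 3, c_5 = 7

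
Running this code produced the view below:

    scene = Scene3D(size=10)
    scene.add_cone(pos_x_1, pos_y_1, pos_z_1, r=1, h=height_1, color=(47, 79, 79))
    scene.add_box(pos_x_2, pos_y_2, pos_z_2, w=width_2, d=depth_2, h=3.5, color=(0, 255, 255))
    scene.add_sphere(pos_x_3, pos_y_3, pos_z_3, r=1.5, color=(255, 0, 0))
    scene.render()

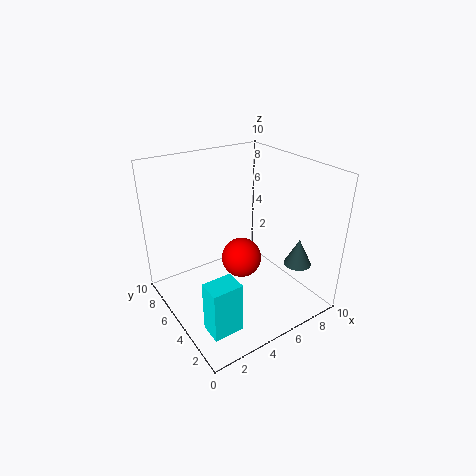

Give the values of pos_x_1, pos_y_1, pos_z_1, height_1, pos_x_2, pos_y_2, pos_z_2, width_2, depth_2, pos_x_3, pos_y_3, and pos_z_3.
pos_x_1 = 9
pos_y_1 = 3
pos_z_1 = 2.5
height_1 = 2
pos_x_2 = 1
pos_y_2 = 1.5
pos_z_2 = 0.5
width_2 = 2
depth_2 = 1.5
pos_x_3 = 6
pos_y_3 = 6
pos_z_3 = 2.5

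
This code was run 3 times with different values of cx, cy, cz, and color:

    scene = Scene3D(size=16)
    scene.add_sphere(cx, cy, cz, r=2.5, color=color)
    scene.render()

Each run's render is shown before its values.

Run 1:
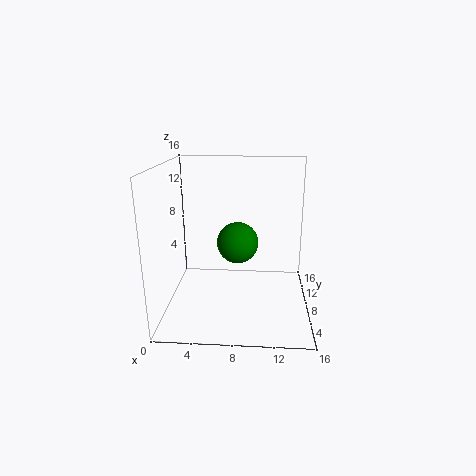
cx = 7.75
cy = 11
cz = 6.25
color = 'green'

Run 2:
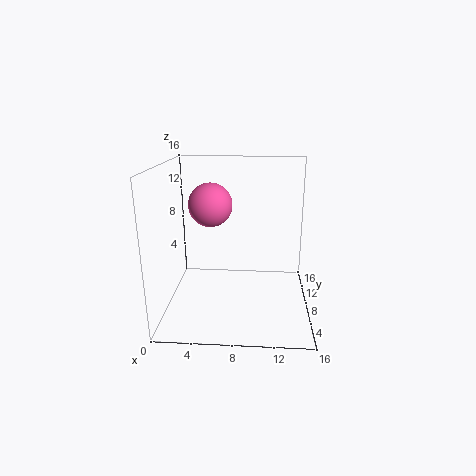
cx = 4.75
cy = 9.75
cz = 11.25
color = 'hotpink'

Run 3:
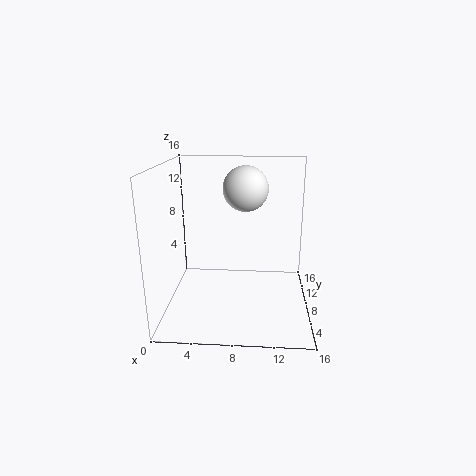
cx = 8.75
cy = 9.25
cz = 13.25
color = 'white'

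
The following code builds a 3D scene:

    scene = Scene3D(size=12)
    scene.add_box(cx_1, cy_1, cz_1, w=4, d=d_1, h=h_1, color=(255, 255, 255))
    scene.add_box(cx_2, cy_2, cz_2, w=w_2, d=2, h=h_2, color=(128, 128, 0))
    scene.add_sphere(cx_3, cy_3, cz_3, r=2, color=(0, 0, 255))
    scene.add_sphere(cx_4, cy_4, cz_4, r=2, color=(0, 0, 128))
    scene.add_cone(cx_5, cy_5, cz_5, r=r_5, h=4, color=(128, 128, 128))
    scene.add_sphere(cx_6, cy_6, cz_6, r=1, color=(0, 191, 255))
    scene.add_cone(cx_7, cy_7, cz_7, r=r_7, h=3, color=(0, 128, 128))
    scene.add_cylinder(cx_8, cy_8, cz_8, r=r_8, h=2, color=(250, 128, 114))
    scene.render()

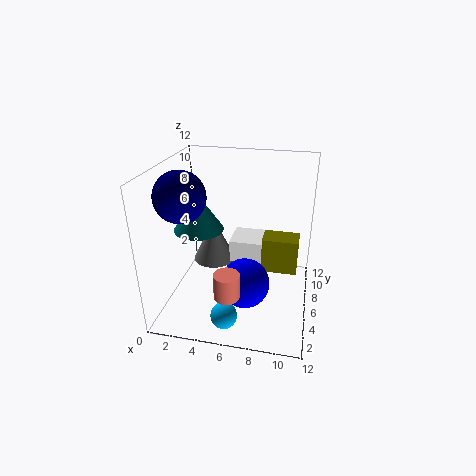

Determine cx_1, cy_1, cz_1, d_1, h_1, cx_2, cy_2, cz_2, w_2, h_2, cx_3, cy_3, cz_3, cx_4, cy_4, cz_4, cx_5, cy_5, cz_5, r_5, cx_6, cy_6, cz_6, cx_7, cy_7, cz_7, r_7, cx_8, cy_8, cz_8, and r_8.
cx_1 = 5
cy_1 = 7
cz_1 = 3
d_1 = 3
h_1 = 2
cx_2 = 8
cy_2 = 6
cz_2 = 3
w_2 = 3
h_2 = 3
cx_3 = 7
cy_3 = 4
cz_3 = 3
cx_4 = 2
cy_4 = 4
cz_4 = 10
cx_5 = 3
cy_5 = 9
cz_5 = 2
r_5 = 2
cx_6 = 6
cy_6 = 1
cz_6 = 2
cx_7 = 3
cy_7 = 5
cz_7 = 7
r_7 = 2
cx_8 = 6
cy_8 = 2
cz_8 = 3
r_8 = 1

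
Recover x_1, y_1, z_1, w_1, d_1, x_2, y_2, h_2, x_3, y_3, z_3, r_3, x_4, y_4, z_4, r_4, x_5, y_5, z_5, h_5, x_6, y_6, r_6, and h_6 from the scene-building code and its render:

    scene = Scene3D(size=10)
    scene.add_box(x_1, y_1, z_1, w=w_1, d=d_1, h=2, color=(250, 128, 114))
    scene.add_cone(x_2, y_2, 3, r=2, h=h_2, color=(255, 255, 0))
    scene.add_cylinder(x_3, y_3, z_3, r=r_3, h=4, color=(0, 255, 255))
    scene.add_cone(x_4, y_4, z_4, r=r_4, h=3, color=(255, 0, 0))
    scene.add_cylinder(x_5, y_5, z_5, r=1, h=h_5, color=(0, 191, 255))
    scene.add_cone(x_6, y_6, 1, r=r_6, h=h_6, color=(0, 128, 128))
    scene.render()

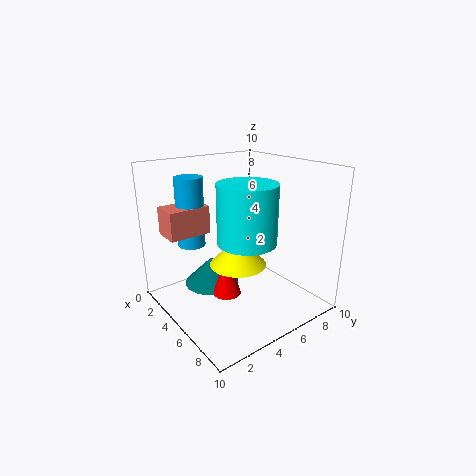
x_1 = 1; y_1 = 1; z_1 = 5; w_1 = 2; d_1 = 3; x_2 = 5; y_2 = 5; h_2 = 2; x_3 = 6; y_3 = 5; z_3 = 5; r_3 = 2; x_4 = 5; y_4 = 4; z_4 = 1; r_4 = 1; x_5 = 2; y_5 = 3; z_5 = 4; h_5 = 5; x_6 = 3; y_6 = 4; r_6 = 2; h_6 = 2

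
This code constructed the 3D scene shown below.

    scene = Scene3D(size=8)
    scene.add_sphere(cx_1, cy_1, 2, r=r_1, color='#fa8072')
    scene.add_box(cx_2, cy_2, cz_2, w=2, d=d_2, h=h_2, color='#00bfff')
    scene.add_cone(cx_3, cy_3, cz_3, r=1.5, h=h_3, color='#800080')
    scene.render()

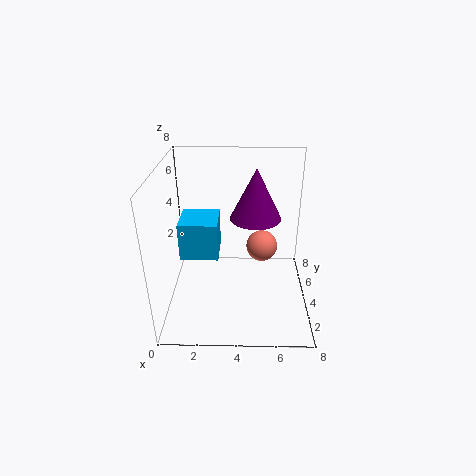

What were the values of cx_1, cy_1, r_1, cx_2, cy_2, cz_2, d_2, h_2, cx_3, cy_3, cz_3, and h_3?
cx_1 = 5.5
cy_1 = 6.5
r_1 = 1
cx_2 = 1
cy_2 = 2.5
cz_2 = 3.5
d_2 = 2
h_2 = 2
cx_3 = 5
cy_3 = 5.5
cz_3 = 4.5
h_3 = 3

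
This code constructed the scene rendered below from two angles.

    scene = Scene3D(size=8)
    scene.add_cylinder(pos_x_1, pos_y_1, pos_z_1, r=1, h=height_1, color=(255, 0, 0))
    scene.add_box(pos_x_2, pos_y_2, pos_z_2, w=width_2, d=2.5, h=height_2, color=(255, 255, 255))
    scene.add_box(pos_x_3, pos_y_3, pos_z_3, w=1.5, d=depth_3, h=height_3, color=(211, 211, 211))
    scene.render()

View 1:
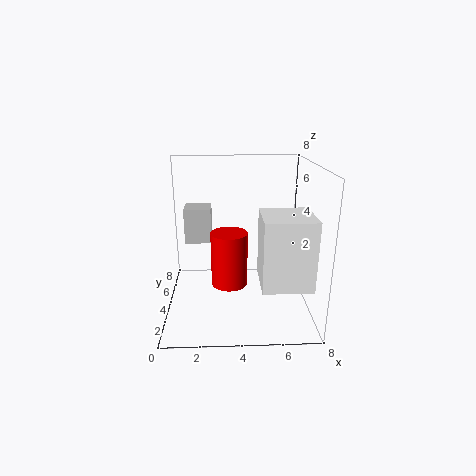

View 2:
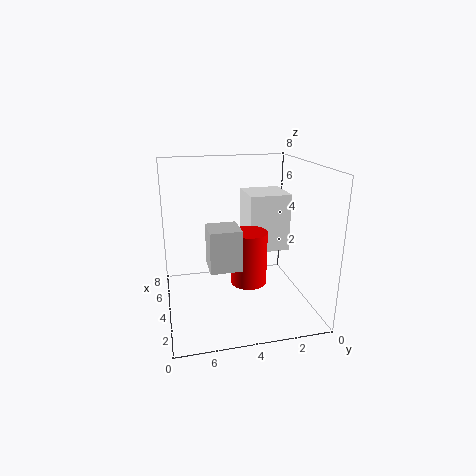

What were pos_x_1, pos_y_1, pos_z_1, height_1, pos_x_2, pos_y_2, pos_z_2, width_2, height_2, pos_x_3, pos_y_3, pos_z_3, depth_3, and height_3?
pos_x_1 = 3.5
pos_y_1 = 3.5
pos_z_1 = 1.5
height_1 = 3
pos_x_2 = 5
pos_y_2 = 0.5
pos_z_2 = 2.5
width_2 = 2.5
height_2 = 3.5
pos_x_3 = 1
pos_y_3 = 4.5
pos_z_3 = 3.5
depth_3 = 1.5
height_3 = 2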